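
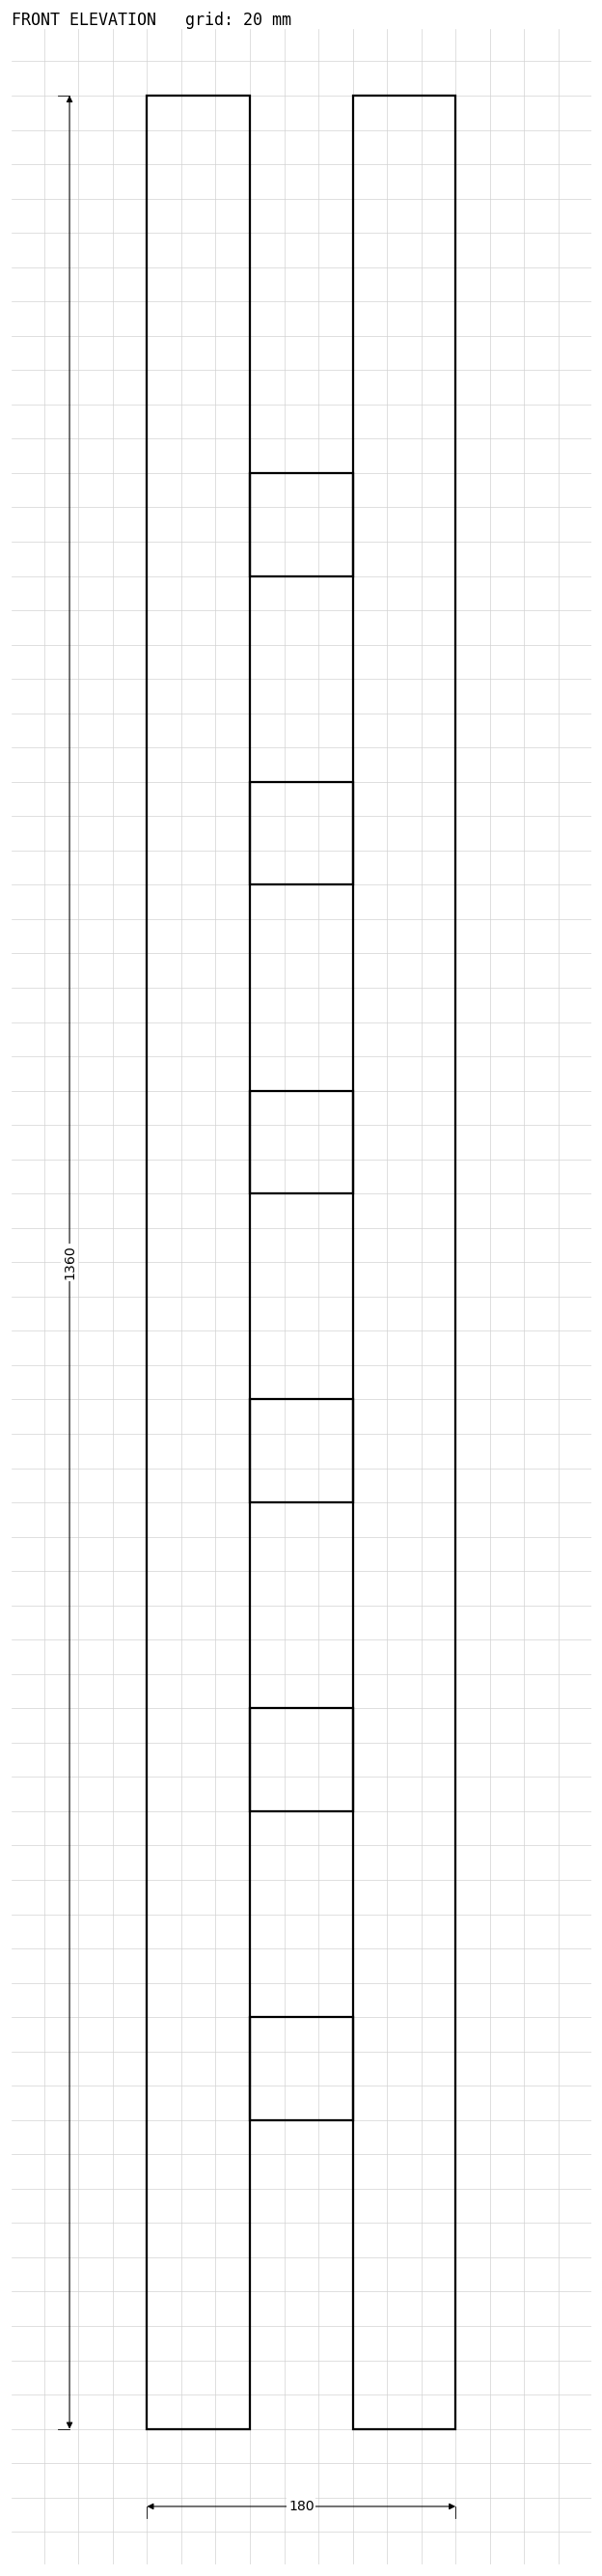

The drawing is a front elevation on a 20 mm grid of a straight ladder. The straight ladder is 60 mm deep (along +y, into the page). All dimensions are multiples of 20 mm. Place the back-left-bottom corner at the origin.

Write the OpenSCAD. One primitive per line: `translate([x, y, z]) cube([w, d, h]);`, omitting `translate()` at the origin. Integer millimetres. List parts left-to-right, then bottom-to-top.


cube([60, 60, 1360]);
translate([60, 0, 180]) cube([60, 60, 60]);
translate([60, 0, 360]) cube([60, 60, 60]);
translate([60, 0, 540]) cube([60, 60, 60]);
translate([60, 0, 720]) cube([60, 60, 60]);
translate([60, 0, 900]) cube([60, 60, 60]);
translate([60, 0, 1080]) cube([60, 60, 60]);
translate([120, 0, 0]) cube([60, 60, 1360]);


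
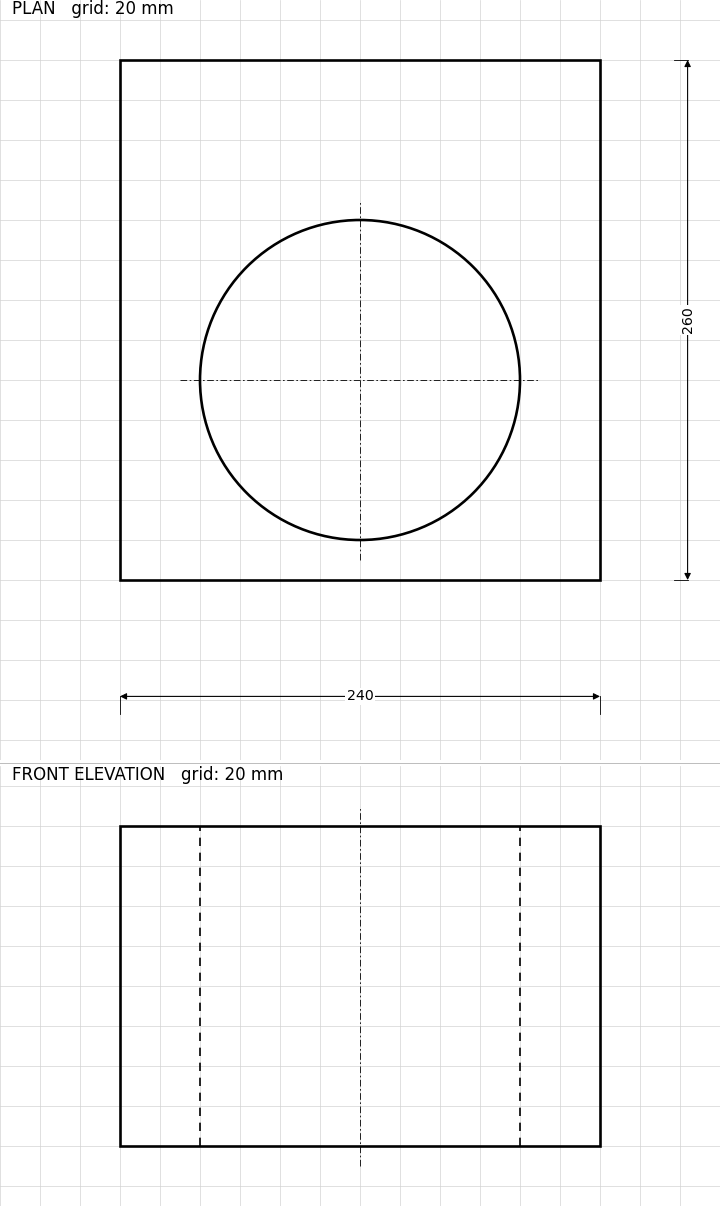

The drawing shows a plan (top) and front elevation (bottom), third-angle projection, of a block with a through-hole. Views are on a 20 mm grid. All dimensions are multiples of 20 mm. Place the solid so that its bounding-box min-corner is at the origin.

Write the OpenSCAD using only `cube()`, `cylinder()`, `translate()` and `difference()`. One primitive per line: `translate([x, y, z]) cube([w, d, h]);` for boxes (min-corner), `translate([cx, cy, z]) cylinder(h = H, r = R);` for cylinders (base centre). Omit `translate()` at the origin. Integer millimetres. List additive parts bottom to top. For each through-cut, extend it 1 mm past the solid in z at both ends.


difference() {
  cube([240, 260, 160]);
  translate([120, 100, -1]) cylinder(h = 162, r = 80);
}


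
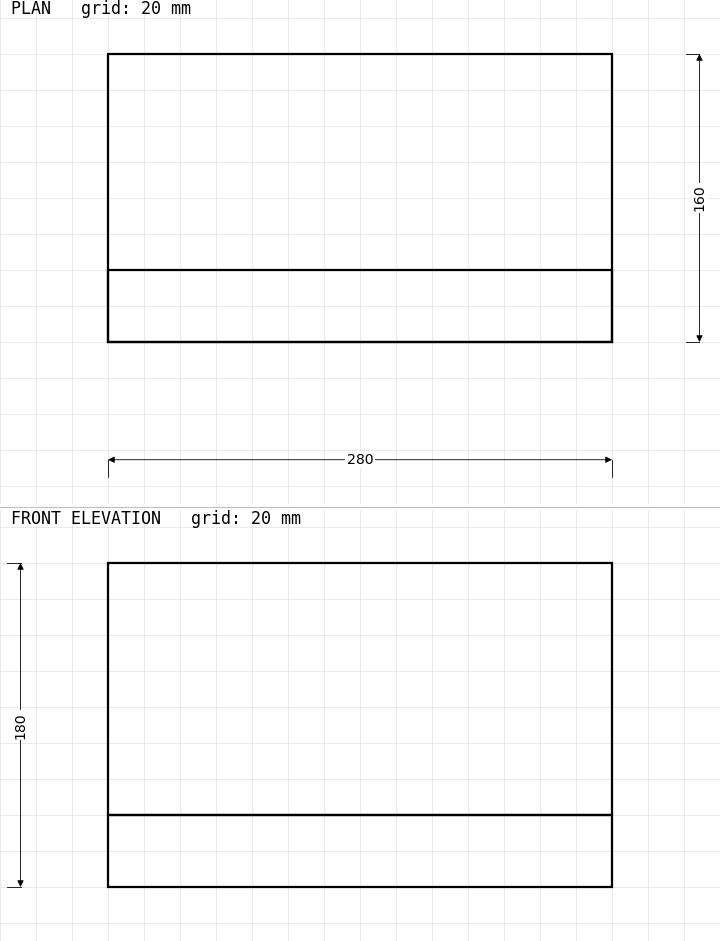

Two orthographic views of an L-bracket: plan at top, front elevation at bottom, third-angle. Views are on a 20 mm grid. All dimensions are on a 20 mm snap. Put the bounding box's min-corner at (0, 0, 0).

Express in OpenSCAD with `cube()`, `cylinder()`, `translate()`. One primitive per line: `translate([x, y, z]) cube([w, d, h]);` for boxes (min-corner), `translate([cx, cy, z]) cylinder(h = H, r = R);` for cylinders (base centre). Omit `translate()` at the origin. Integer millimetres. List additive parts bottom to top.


cube([280, 160, 40]);
translate([0, 0, 40]) cube([280, 40, 140]);


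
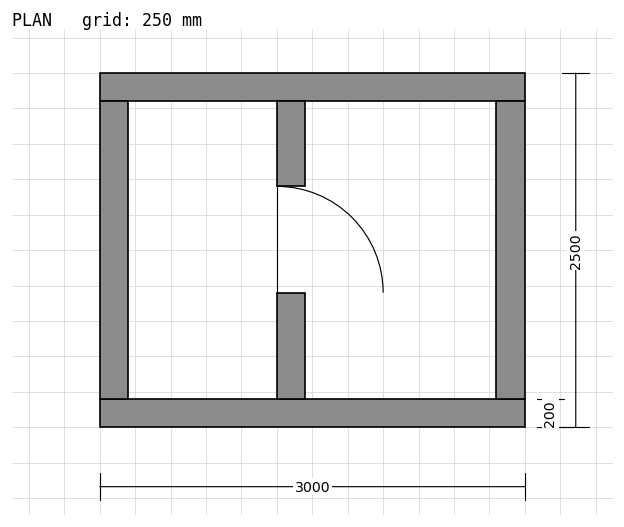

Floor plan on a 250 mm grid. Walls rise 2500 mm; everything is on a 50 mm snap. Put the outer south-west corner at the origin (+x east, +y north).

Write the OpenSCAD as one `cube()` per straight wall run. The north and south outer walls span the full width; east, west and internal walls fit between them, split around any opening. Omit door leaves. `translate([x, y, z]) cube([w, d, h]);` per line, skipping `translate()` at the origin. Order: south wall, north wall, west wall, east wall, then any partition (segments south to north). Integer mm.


cube([3000, 200, 2500]);
translate([0, 2300, 0]) cube([3000, 200, 2500]);
translate([0, 200, 0]) cube([200, 2100, 2500]);
translate([2800, 200, 0]) cube([200, 2100, 2500]);
translate([1250, 200, 0]) cube([200, 750, 2500]);
translate([1250, 1700, 0]) cube([200, 600, 2500]);


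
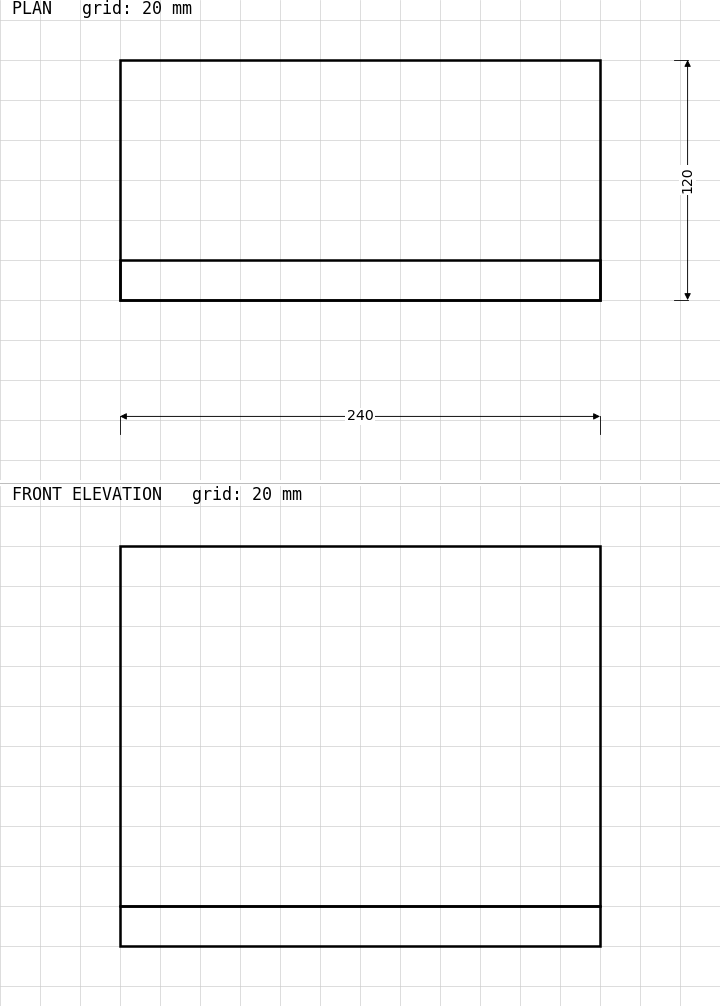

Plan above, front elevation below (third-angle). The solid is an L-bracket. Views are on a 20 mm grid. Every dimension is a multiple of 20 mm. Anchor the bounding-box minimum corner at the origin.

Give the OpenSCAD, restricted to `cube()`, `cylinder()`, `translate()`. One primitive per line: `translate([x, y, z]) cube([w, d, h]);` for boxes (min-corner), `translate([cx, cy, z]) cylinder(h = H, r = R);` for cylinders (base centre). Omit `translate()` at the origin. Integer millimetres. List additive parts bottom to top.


cube([240, 120, 20]);
translate([0, 0, 20]) cube([240, 20, 180]);


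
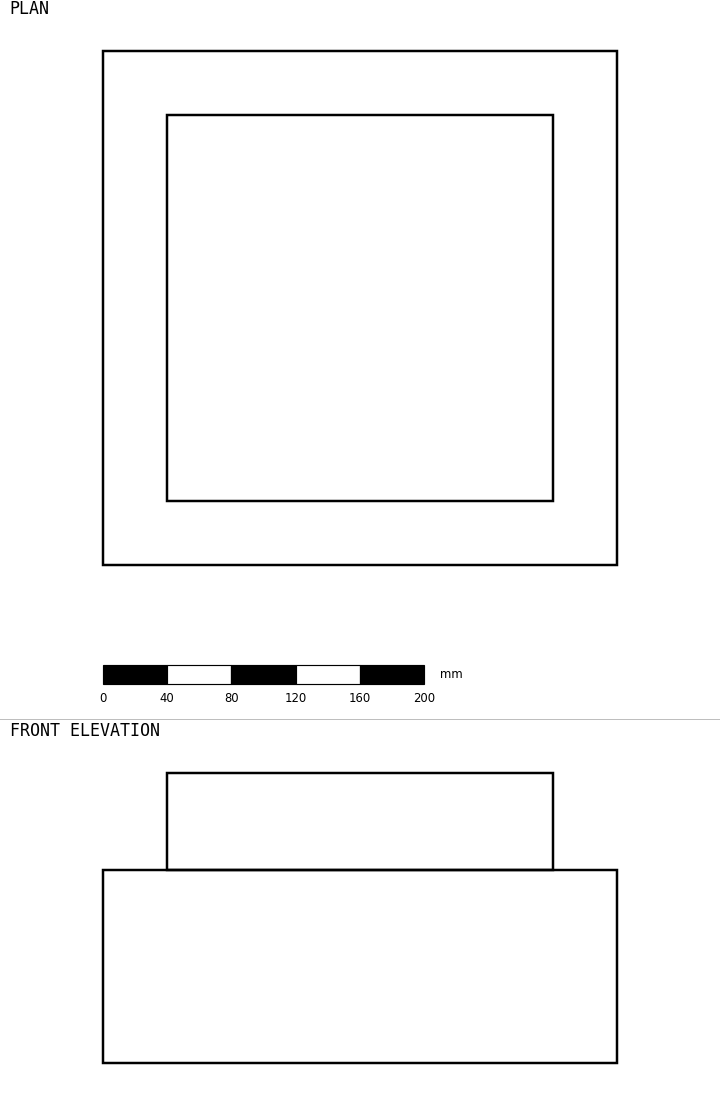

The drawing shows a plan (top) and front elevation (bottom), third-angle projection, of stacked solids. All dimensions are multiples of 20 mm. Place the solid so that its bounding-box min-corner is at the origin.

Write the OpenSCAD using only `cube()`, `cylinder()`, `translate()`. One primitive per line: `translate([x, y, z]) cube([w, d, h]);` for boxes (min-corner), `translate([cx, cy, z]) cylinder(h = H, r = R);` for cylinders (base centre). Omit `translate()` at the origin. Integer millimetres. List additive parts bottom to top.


cube([320, 320, 120]);
translate([40, 40, 120]) cube([240, 240, 60]);


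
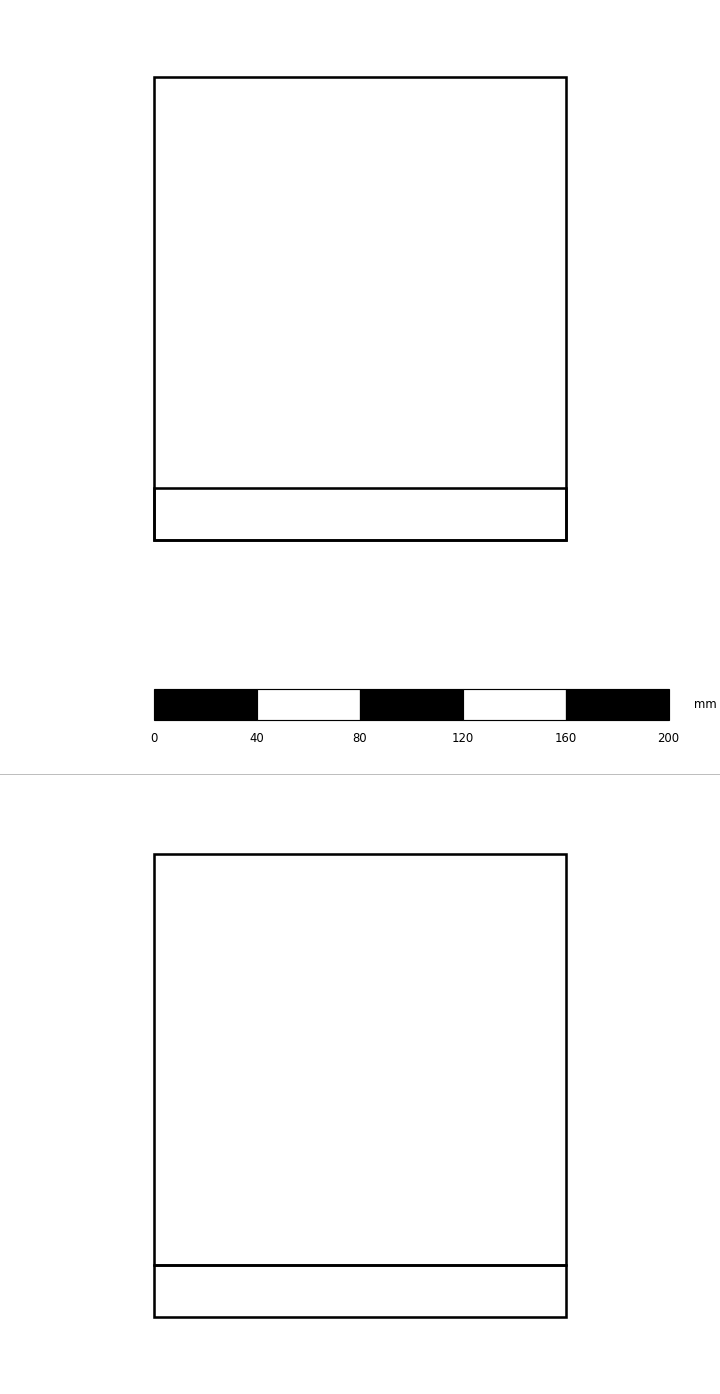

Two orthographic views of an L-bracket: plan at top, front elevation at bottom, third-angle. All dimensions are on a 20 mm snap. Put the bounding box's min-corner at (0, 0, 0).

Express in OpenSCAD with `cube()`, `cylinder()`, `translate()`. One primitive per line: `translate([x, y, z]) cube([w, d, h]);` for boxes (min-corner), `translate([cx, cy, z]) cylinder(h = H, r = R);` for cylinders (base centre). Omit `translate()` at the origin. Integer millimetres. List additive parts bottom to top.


cube([160, 180, 20]);
translate([0, 0, 20]) cube([160, 20, 160]);


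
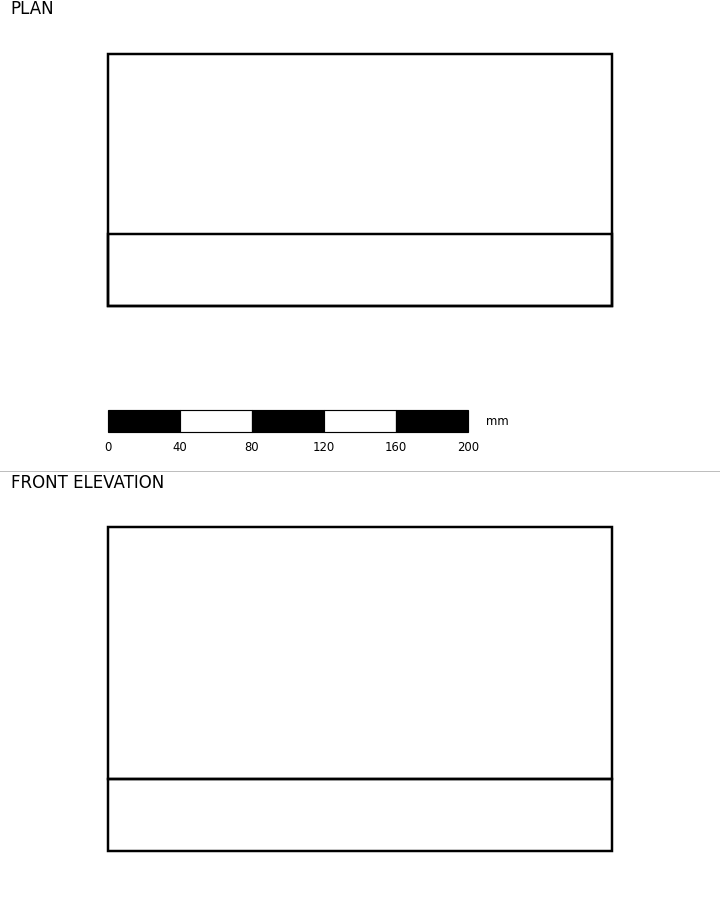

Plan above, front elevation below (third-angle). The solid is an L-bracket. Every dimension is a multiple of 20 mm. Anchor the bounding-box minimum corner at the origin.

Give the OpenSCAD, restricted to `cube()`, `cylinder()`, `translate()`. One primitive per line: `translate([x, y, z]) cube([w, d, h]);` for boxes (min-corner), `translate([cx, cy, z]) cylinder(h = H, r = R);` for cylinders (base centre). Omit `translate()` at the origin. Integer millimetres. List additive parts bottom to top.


cube([280, 140, 40]);
translate([0, 0, 40]) cube([280, 40, 140]);


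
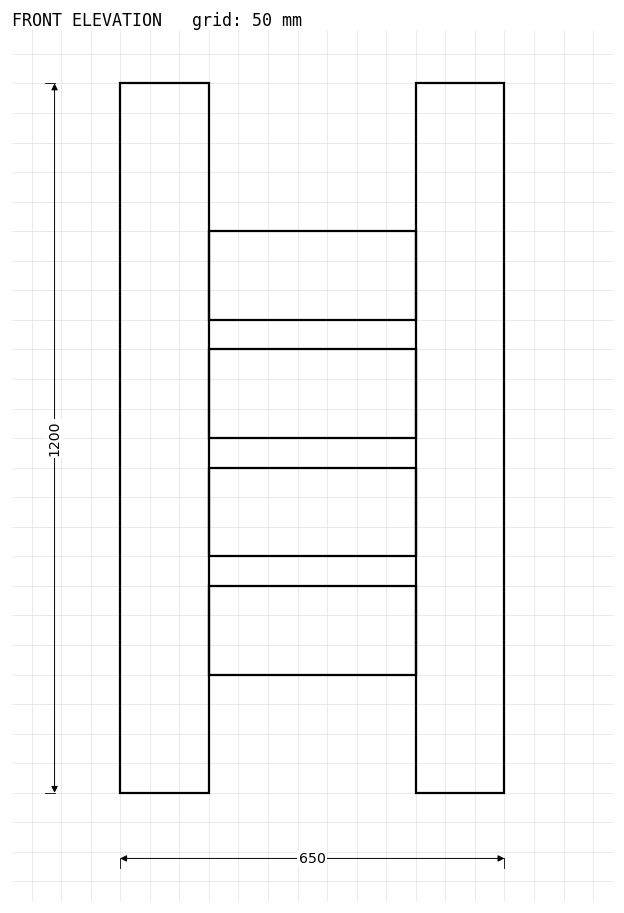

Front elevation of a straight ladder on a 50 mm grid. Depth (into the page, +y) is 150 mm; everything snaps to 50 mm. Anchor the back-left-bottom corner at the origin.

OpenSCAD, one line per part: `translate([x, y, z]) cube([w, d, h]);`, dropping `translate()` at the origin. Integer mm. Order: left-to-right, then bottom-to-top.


cube([150, 150, 1200]);
translate([150, 0, 200]) cube([350, 150, 150]);
translate([150, 0, 400]) cube([350, 150, 150]);
translate([150, 0, 600]) cube([350, 150, 150]);
translate([150, 0, 800]) cube([350, 150, 150]);
translate([500, 0, 0]) cube([150, 150, 1200]);


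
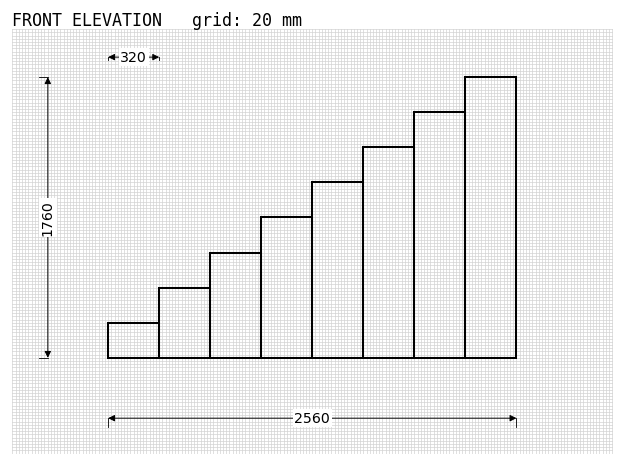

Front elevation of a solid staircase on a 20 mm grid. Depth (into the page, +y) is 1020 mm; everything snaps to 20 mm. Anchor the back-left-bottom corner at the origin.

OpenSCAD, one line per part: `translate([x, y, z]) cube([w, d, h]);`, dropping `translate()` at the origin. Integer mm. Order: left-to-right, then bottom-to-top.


cube([320, 1020, 220]);
translate([320, 0, 0]) cube([320, 1020, 440]);
translate([640, 0, 0]) cube([320, 1020, 660]);
translate([960, 0, 0]) cube([320, 1020, 880]);
translate([1280, 0, 0]) cube([320, 1020, 1100]);
translate([1600, 0, 0]) cube([320, 1020, 1320]);
translate([1920, 0, 0]) cube([320, 1020, 1540]);
translate([2240, 0, 0]) cube([320, 1020, 1760]);


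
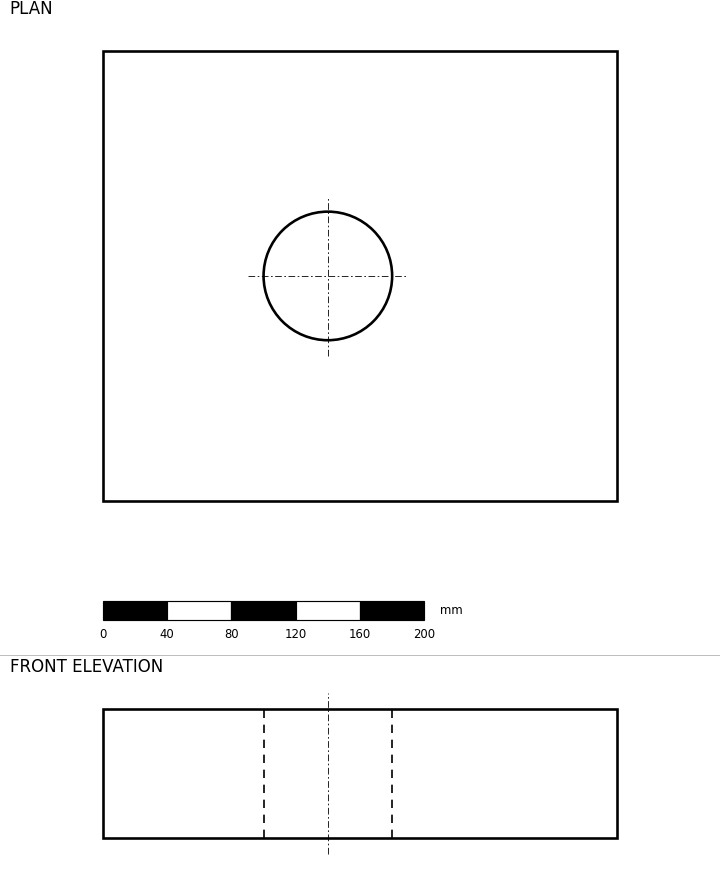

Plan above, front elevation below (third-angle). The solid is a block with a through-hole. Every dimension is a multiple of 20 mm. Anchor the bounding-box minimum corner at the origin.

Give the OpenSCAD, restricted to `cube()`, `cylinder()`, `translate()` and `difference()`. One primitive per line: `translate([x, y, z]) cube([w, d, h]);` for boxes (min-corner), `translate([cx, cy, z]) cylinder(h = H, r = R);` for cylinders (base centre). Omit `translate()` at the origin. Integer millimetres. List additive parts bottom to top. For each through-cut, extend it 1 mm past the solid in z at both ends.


difference() {
  cube([320, 280, 80]);
  translate([140, 140, -1]) cylinder(h = 82, r = 40);
}


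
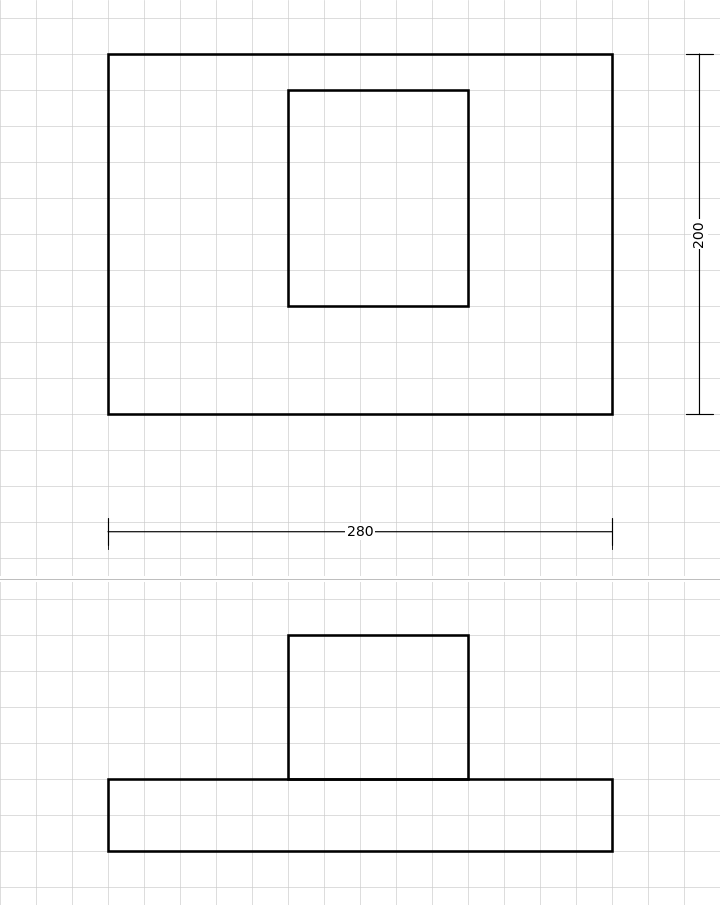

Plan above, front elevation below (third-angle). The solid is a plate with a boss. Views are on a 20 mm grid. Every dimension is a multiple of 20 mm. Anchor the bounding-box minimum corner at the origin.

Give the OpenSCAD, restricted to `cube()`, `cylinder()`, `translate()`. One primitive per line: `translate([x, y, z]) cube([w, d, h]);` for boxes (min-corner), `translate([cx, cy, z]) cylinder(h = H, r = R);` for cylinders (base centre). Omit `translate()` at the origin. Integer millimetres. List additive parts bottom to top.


cube([280, 200, 40]);
translate([100, 60, 40]) cube([100, 120, 80]);


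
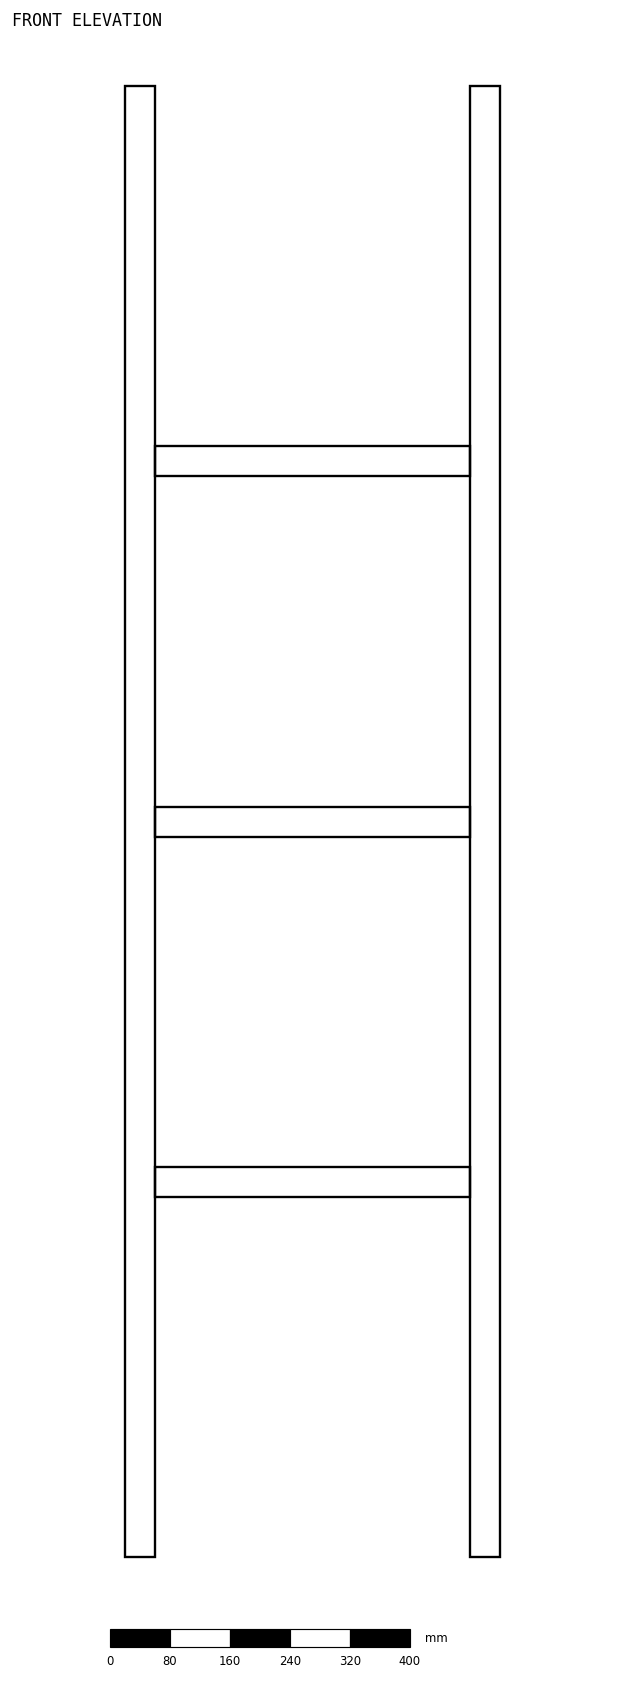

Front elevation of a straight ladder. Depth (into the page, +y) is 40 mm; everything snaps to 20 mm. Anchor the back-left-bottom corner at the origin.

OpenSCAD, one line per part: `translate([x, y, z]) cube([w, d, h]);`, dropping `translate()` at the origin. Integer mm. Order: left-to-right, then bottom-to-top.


cube([40, 40, 1960]);
translate([40, 0, 480]) cube([420, 40, 40]);
translate([40, 0, 960]) cube([420, 40, 40]);
translate([40, 0, 1440]) cube([420, 40, 40]);
translate([460, 0, 0]) cube([40, 40, 1960]);


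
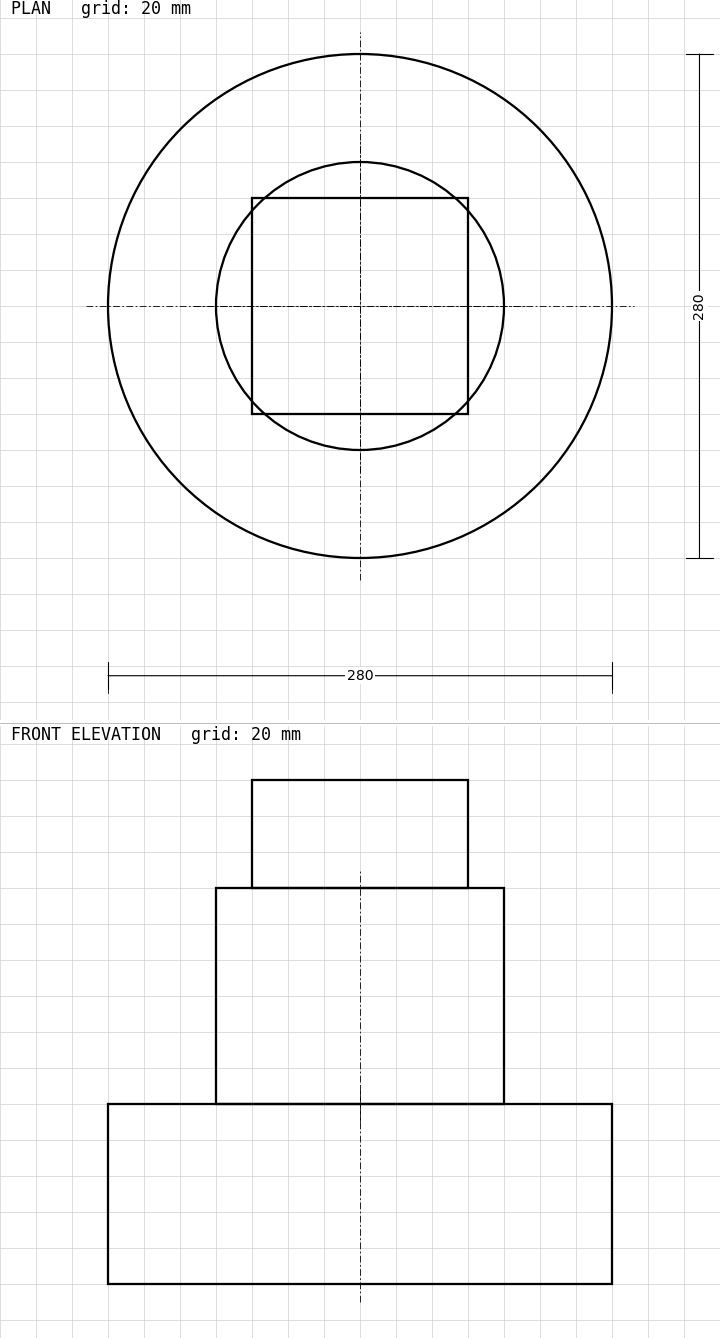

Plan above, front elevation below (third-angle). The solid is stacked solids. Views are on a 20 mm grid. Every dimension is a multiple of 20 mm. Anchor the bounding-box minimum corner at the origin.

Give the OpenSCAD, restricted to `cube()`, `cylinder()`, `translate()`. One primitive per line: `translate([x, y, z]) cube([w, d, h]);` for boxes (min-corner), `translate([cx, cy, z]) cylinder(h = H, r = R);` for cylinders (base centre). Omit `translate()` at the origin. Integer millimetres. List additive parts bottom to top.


translate([140, 140, 0]) cylinder(h = 100, r = 140);
translate([140, 140, 100]) cylinder(h = 120, r = 80);
translate([80, 80, 220]) cube([120, 120, 60]);


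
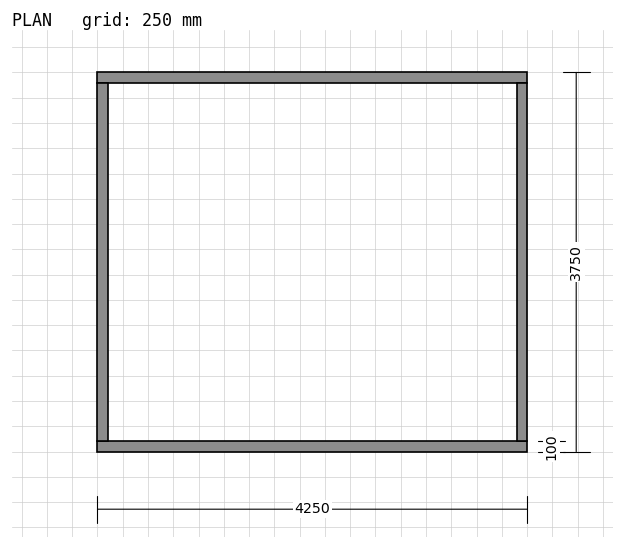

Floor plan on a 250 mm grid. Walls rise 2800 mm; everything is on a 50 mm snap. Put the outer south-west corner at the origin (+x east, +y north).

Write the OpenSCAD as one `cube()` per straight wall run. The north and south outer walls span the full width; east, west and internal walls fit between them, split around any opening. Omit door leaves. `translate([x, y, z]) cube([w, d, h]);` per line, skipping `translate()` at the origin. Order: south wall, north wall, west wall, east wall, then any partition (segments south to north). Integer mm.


cube([4250, 100, 2800]);
translate([0, 3650, 0]) cube([4250, 100, 2800]);
translate([0, 100, 0]) cube([100, 3550, 2800]);
translate([4150, 100, 0]) cube([100, 3550, 2800]);


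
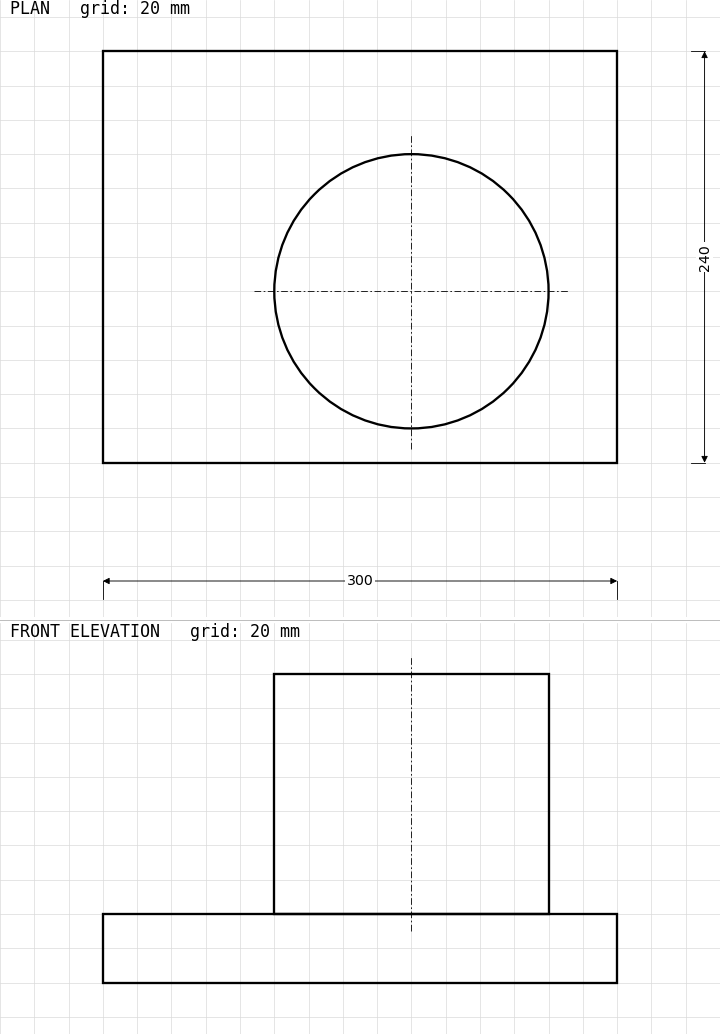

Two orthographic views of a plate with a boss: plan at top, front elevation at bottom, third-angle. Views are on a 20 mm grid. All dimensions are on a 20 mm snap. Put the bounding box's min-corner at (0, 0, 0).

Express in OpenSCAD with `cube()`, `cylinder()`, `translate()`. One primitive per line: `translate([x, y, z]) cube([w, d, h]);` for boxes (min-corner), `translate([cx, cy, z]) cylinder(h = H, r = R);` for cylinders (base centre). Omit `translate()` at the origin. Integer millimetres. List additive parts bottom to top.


cube([300, 240, 40]);
translate([180, 100, 40]) cylinder(h = 140, r = 80);


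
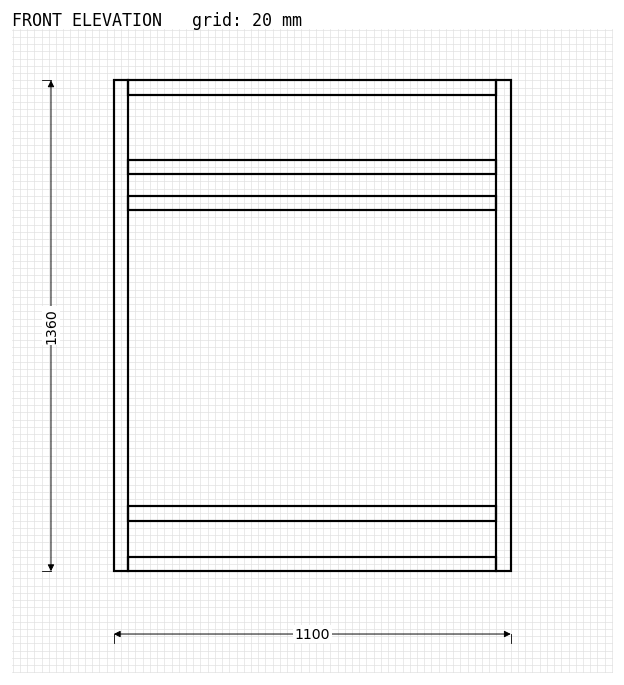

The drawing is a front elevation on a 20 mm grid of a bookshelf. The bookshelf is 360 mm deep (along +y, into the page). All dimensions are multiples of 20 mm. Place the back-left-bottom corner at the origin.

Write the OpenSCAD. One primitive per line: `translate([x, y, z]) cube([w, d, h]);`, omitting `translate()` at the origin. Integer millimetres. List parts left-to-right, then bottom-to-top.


cube([40, 360, 1360]);
translate([40, 0, 0]) cube([1020, 360, 40]);
translate([40, 0, 140]) cube([1020, 360, 40]);
translate([40, 0, 1000]) cube([1020, 360, 40]);
translate([40, 0, 1100]) cube([1020, 360, 40]);
translate([40, 0, 1320]) cube([1020, 360, 40]);
translate([1060, 0, 0]) cube([40, 360, 1360]);


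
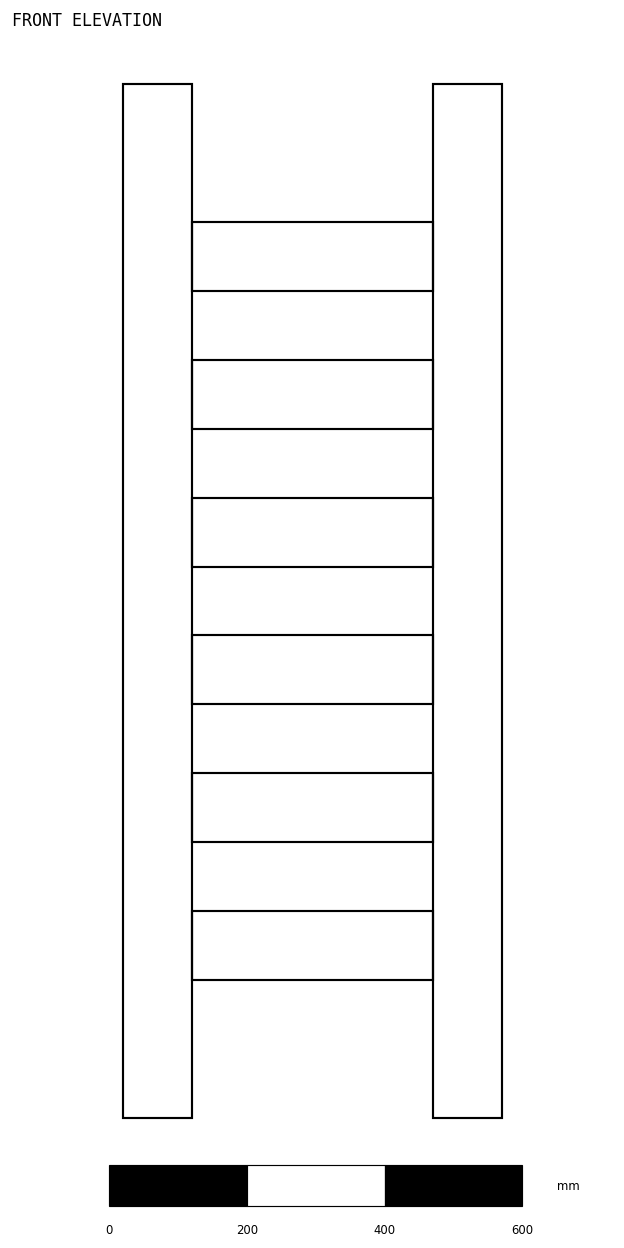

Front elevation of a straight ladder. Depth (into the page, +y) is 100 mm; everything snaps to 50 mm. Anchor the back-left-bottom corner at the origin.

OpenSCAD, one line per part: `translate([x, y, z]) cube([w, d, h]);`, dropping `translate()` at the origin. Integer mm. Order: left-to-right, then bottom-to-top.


cube([100, 100, 1500]);
translate([100, 0, 200]) cube([350, 100, 100]);
translate([100, 0, 400]) cube([350, 100, 100]);
translate([100, 0, 600]) cube([350, 100, 100]);
translate([100, 0, 800]) cube([350, 100, 100]);
translate([100, 0, 1000]) cube([350, 100, 100]);
translate([100, 0, 1200]) cube([350, 100, 100]);
translate([450, 0, 0]) cube([100, 100, 1500]);


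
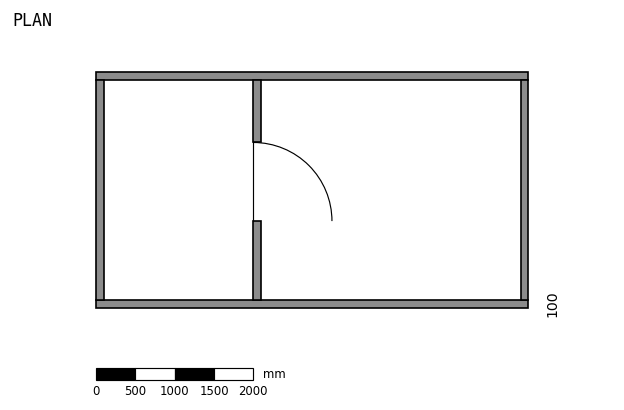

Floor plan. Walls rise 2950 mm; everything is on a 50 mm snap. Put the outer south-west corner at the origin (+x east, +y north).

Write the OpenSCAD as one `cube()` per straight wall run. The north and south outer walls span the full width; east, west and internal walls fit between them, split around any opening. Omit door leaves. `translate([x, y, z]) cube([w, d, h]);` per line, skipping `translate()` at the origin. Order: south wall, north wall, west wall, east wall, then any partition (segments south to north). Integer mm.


cube([5500, 100, 2950]);
translate([0, 2900, 0]) cube([5500, 100, 2950]);
translate([0, 100, 0]) cube([100, 2800, 2950]);
translate([5400, 100, 0]) cube([100, 2800, 2950]);
translate([2000, 100, 0]) cube([100, 1000, 2950]);
translate([2000, 2100, 0]) cube([100, 800, 2950]);


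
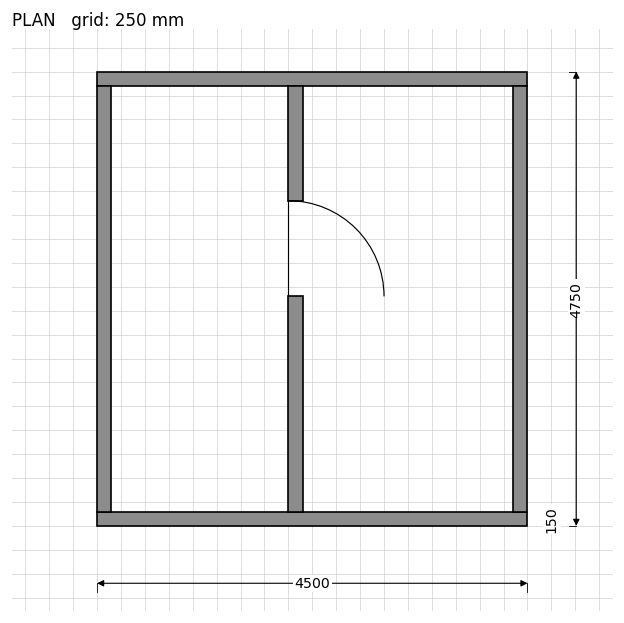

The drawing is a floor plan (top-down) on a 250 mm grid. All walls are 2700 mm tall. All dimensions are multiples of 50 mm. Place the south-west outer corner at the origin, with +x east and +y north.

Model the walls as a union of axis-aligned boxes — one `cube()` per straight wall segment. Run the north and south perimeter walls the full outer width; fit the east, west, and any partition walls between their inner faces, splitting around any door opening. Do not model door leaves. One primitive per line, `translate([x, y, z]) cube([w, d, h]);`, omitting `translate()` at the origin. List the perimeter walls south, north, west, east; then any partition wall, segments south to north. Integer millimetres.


cube([4500, 150, 2700]);
translate([0, 4600, 0]) cube([4500, 150, 2700]);
translate([0, 150, 0]) cube([150, 4450, 2700]);
translate([4350, 150, 0]) cube([150, 4450, 2700]);
translate([2000, 150, 0]) cube([150, 2250, 2700]);
translate([2000, 3400, 0]) cube([150, 1200, 2700]);


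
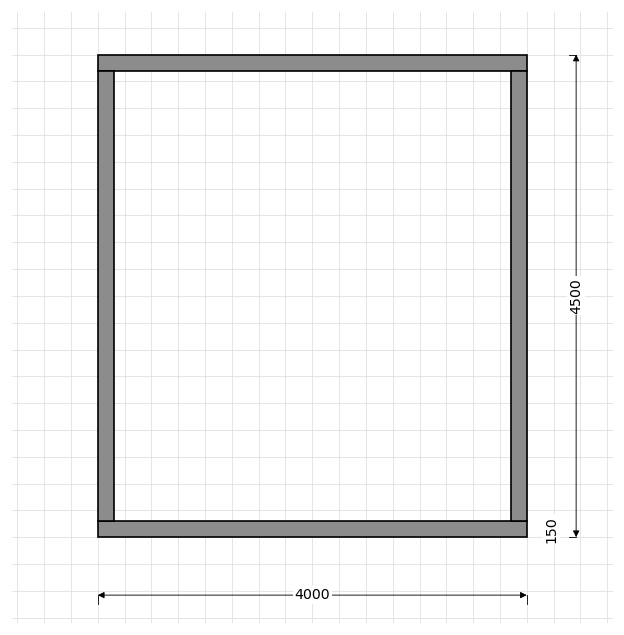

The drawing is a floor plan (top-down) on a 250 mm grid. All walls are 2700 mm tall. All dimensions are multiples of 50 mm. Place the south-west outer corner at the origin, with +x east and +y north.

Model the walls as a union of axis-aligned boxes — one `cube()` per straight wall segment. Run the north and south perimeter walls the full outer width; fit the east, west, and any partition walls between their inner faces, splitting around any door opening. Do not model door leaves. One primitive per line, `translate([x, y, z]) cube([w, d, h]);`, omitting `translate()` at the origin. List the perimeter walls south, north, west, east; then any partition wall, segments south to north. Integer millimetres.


cube([4000, 150, 2700]);
translate([0, 4350, 0]) cube([4000, 150, 2700]);
translate([0, 150, 0]) cube([150, 4200, 2700]);
translate([3850, 150, 0]) cube([150, 4200, 2700]);


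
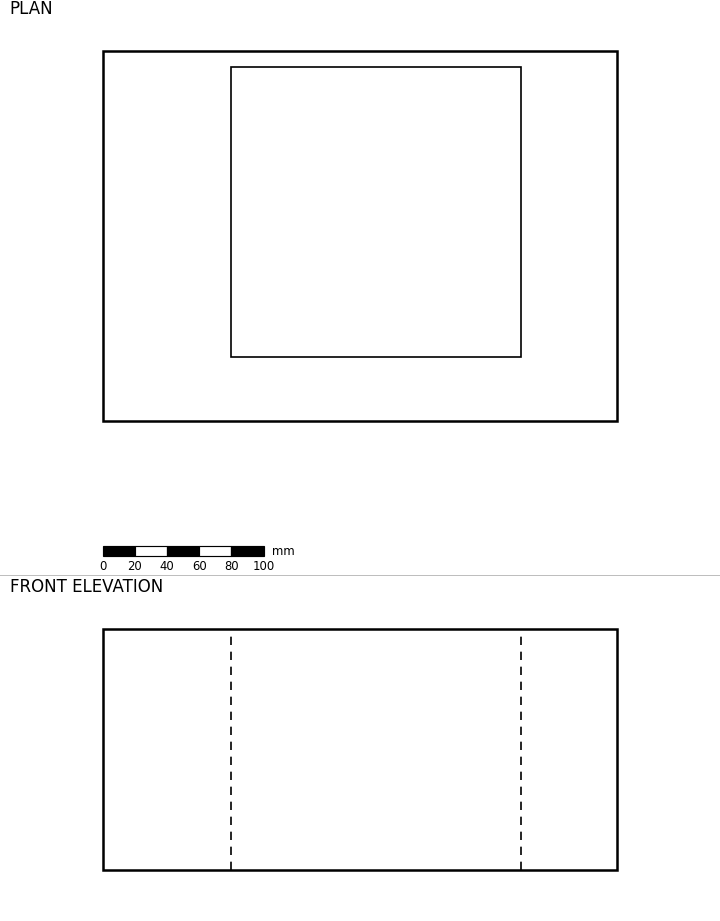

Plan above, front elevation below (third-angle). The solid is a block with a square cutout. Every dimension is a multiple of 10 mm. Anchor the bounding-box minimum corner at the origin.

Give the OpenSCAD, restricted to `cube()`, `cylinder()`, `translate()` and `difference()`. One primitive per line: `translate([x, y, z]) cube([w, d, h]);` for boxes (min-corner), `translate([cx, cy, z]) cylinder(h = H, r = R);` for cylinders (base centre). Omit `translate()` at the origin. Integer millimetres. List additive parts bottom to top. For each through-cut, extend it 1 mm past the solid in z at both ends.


difference() {
  cube([320, 230, 150]);
  translate([80, 40, -1]) cube([180, 180, 152]);
}


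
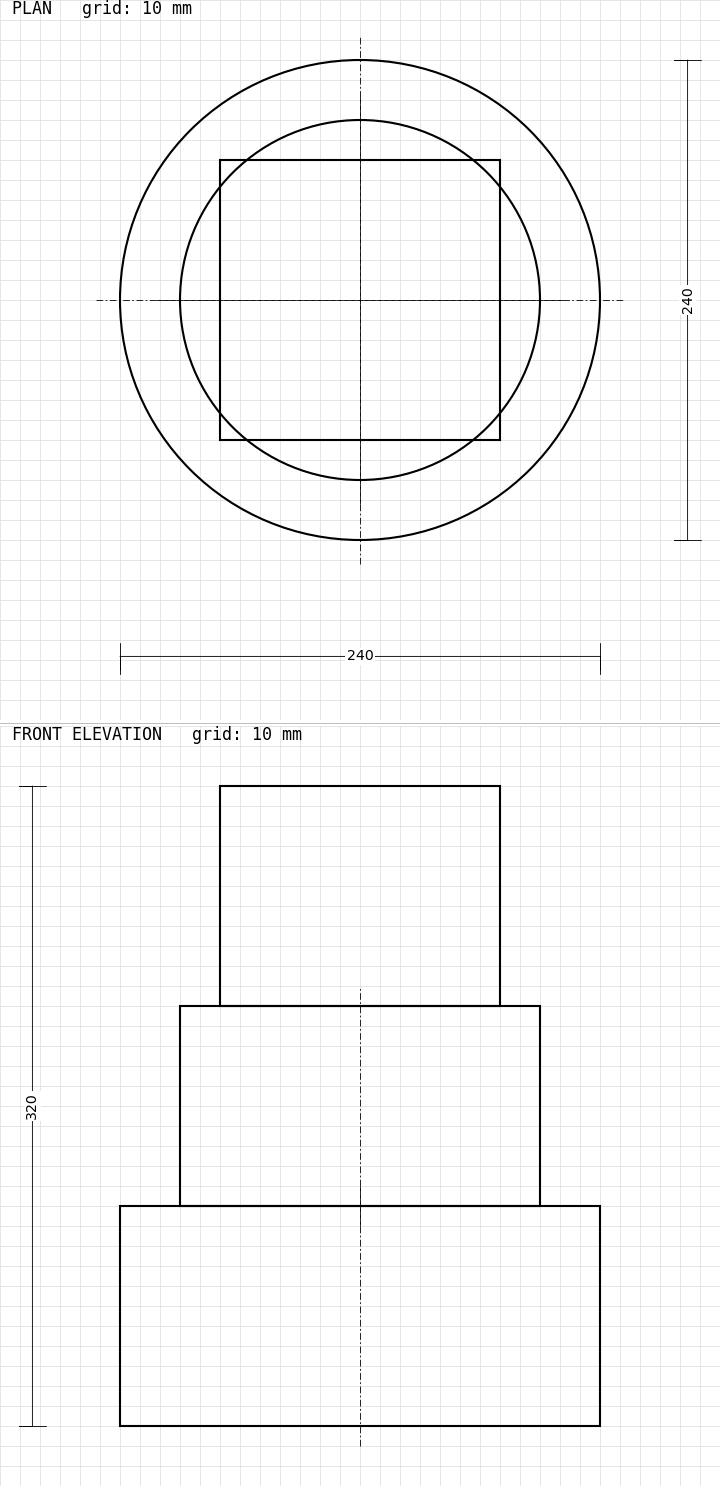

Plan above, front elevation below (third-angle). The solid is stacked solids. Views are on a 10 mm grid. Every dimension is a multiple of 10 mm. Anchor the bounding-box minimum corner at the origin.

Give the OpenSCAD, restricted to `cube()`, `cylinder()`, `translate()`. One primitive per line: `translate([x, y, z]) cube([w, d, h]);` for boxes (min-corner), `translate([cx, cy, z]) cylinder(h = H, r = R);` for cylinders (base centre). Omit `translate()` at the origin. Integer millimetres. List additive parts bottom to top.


translate([120, 120, 0]) cylinder(h = 110, r = 120);
translate([120, 120, 110]) cylinder(h = 100, r = 90);
translate([50, 50, 210]) cube([140, 140, 110]);


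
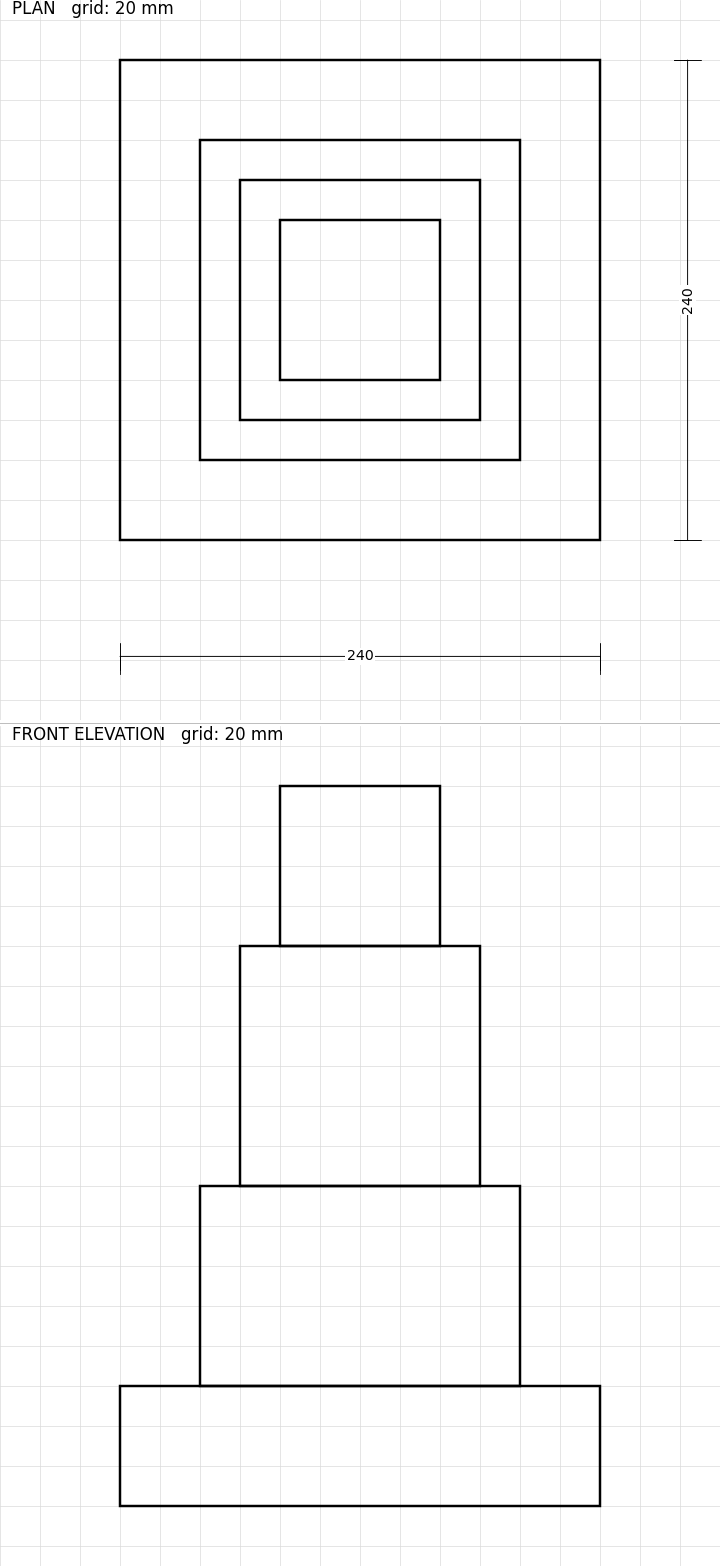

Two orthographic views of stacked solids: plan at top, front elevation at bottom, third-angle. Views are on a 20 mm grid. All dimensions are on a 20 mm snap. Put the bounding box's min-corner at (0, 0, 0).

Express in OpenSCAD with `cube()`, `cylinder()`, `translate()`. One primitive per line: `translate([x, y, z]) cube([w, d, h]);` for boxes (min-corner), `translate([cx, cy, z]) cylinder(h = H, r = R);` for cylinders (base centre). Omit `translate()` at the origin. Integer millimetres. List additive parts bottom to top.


cube([240, 240, 60]);
translate([40, 40, 60]) cube([160, 160, 100]);
translate([60, 60, 160]) cube([120, 120, 120]);
translate([80, 80, 280]) cube([80, 80, 80]);


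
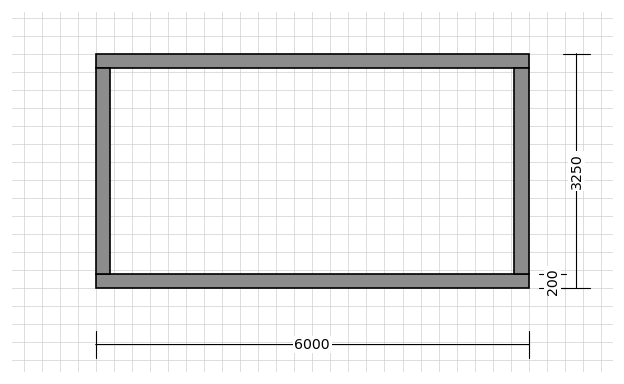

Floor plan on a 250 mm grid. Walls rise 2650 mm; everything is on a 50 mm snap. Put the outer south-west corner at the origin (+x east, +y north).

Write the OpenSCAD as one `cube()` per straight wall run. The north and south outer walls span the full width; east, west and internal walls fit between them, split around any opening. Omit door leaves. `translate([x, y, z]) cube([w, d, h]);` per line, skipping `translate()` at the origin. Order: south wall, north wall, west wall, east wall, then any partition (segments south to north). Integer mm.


cube([6000, 200, 2650]);
translate([0, 3050, 0]) cube([6000, 200, 2650]);
translate([0, 200, 0]) cube([200, 2850, 2650]);
translate([5800, 200, 0]) cube([200, 2850, 2650]);


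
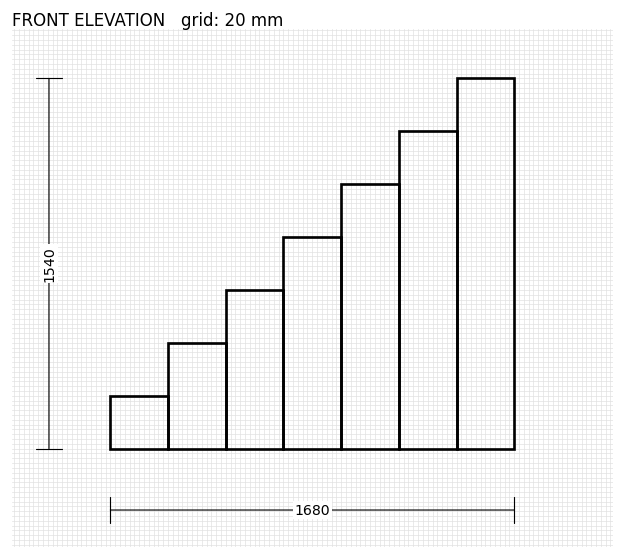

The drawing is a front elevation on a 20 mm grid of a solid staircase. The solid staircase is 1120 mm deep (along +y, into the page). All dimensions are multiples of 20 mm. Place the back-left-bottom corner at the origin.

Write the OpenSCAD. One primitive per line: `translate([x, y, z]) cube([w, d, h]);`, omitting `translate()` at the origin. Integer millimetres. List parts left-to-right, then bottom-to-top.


cube([240, 1120, 220]);
translate([240, 0, 0]) cube([240, 1120, 440]);
translate([480, 0, 0]) cube([240, 1120, 660]);
translate([720, 0, 0]) cube([240, 1120, 880]);
translate([960, 0, 0]) cube([240, 1120, 1100]);
translate([1200, 0, 0]) cube([240, 1120, 1320]);
translate([1440, 0, 0]) cube([240, 1120, 1540]);


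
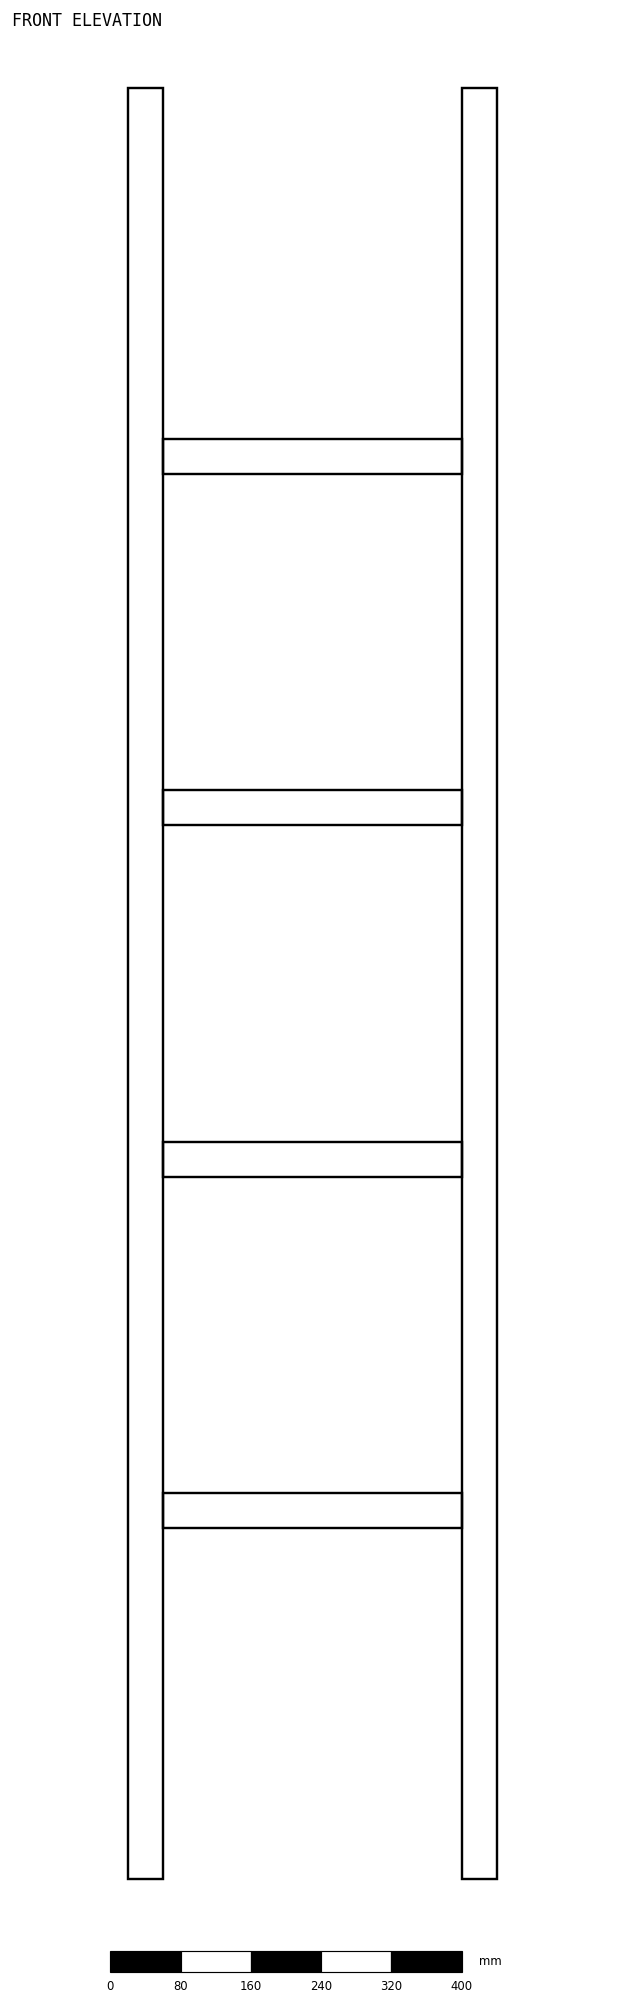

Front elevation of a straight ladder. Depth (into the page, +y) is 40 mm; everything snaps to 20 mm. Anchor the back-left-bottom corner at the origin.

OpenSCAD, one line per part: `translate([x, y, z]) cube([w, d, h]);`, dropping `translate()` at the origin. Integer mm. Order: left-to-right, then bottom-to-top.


cube([40, 40, 2040]);
translate([40, 0, 400]) cube([340, 40, 40]);
translate([40, 0, 800]) cube([340, 40, 40]);
translate([40, 0, 1200]) cube([340, 40, 40]);
translate([40, 0, 1600]) cube([340, 40, 40]);
translate([380, 0, 0]) cube([40, 40, 2040]);


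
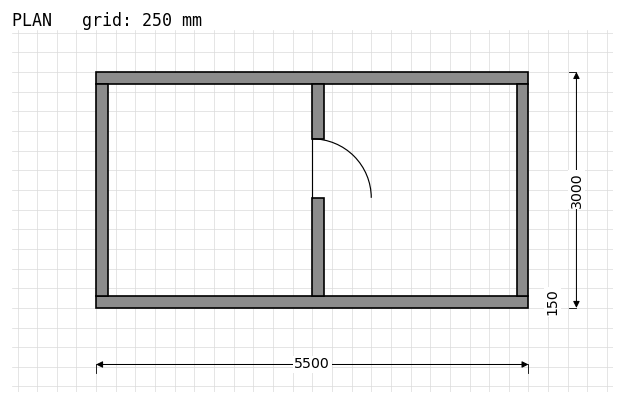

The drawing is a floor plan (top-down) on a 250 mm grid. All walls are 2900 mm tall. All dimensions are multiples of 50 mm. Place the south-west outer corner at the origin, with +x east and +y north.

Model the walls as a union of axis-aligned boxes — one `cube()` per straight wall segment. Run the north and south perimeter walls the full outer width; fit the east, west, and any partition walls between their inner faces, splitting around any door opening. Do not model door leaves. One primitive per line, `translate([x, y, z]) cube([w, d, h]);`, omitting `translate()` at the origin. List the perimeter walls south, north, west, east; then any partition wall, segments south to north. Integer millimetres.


cube([5500, 150, 2900]);
translate([0, 2850, 0]) cube([5500, 150, 2900]);
translate([0, 150, 0]) cube([150, 2700, 2900]);
translate([5350, 150, 0]) cube([150, 2700, 2900]);
translate([2750, 150, 0]) cube([150, 1250, 2900]);
translate([2750, 2150, 0]) cube([150, 700, 2900]);


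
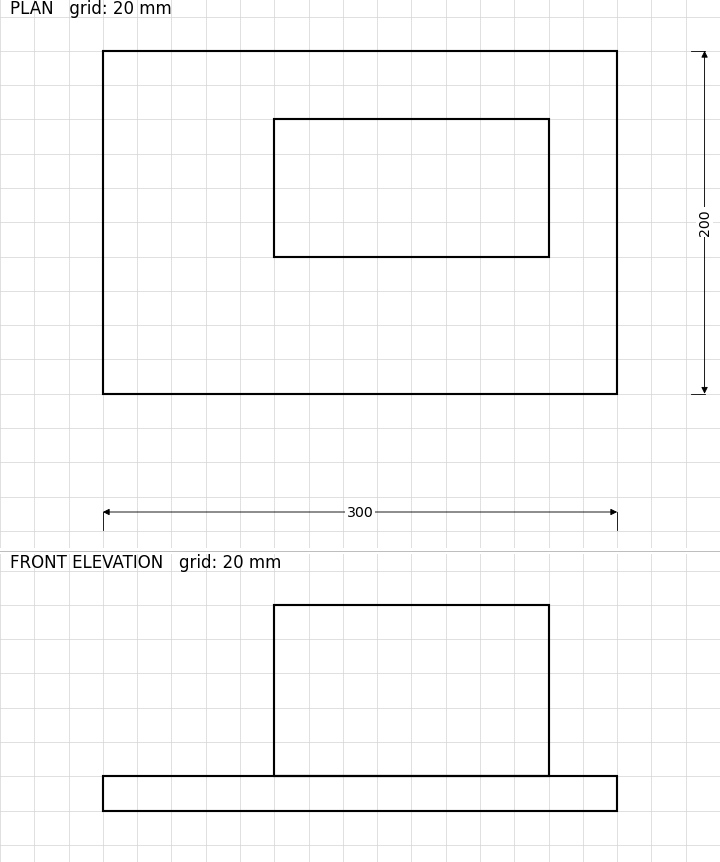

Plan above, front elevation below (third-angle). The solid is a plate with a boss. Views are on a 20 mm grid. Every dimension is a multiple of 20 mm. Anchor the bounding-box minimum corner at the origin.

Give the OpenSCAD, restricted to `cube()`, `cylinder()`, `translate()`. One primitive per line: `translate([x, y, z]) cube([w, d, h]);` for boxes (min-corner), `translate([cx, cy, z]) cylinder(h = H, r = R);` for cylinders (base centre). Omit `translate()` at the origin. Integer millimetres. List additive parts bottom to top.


cube([300, 200, 20]);
translate([100, 80, 20]) cube([160, 80, 100]);


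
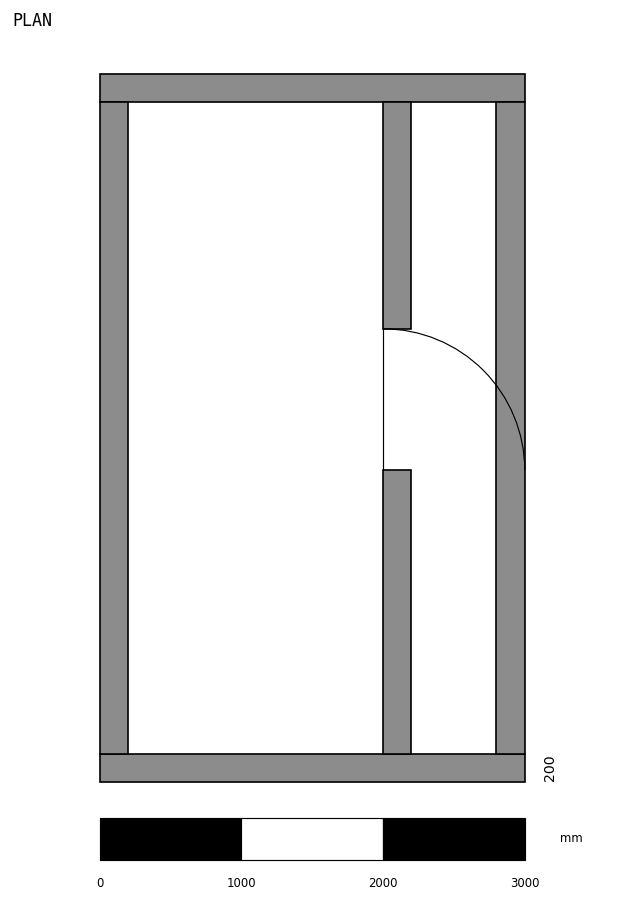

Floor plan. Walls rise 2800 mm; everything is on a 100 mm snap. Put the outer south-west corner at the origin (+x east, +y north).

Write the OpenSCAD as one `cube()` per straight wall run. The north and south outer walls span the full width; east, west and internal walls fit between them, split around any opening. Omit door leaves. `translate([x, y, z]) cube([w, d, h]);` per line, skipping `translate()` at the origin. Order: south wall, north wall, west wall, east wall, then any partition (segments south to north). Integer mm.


cube([3000, 200, 2800]);
translate([0, 4800, 0]) cube([3000, 200, 2800]);
translate([0, 200, 0]) cube([200, 4600, 2800]);
translate([2800, 200, 0]) cube([200, 4600, 2800]);
translate([2000, 200, 0]) cube([200, 2000, 2800]);
translate([2000, 3200, 0]) cube([200, 1600, 2800]);


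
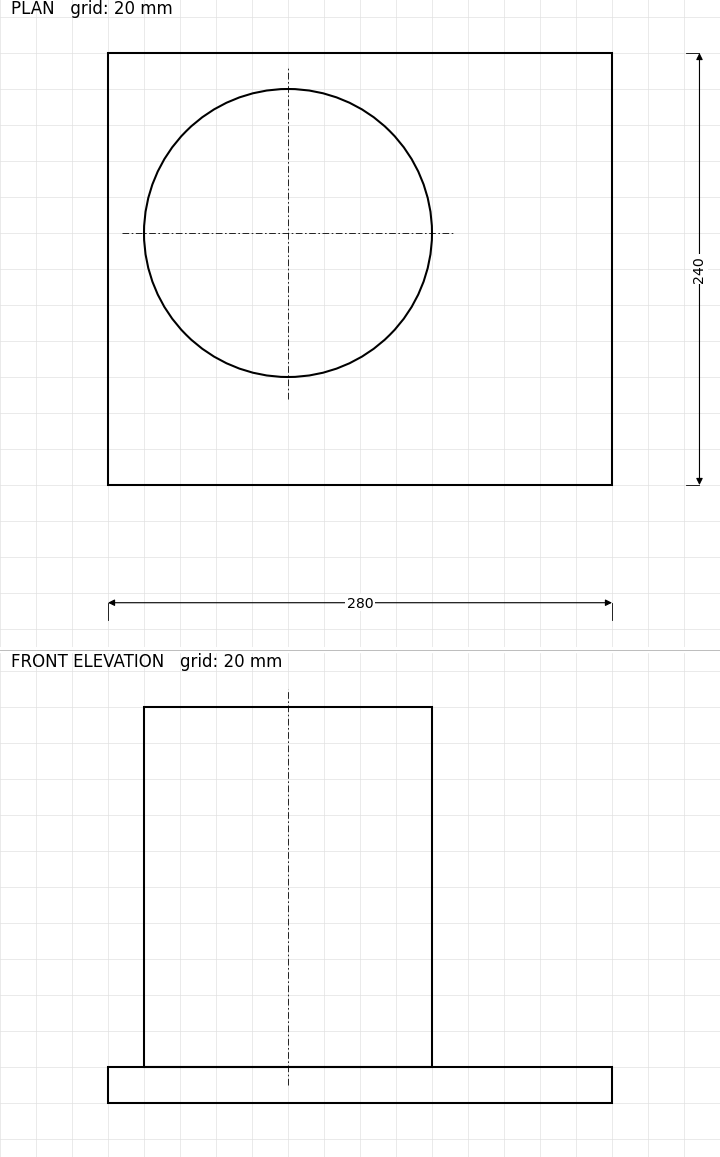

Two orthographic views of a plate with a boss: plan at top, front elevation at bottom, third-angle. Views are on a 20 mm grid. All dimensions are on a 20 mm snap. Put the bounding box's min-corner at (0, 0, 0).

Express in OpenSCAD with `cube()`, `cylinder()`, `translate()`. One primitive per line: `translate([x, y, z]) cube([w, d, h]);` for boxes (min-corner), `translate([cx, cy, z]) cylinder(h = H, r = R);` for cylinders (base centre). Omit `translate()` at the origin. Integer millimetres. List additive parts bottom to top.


cube([280, 240, 20]);
translate([100, 140, 20]) cylinder(h = 200, r = 80);


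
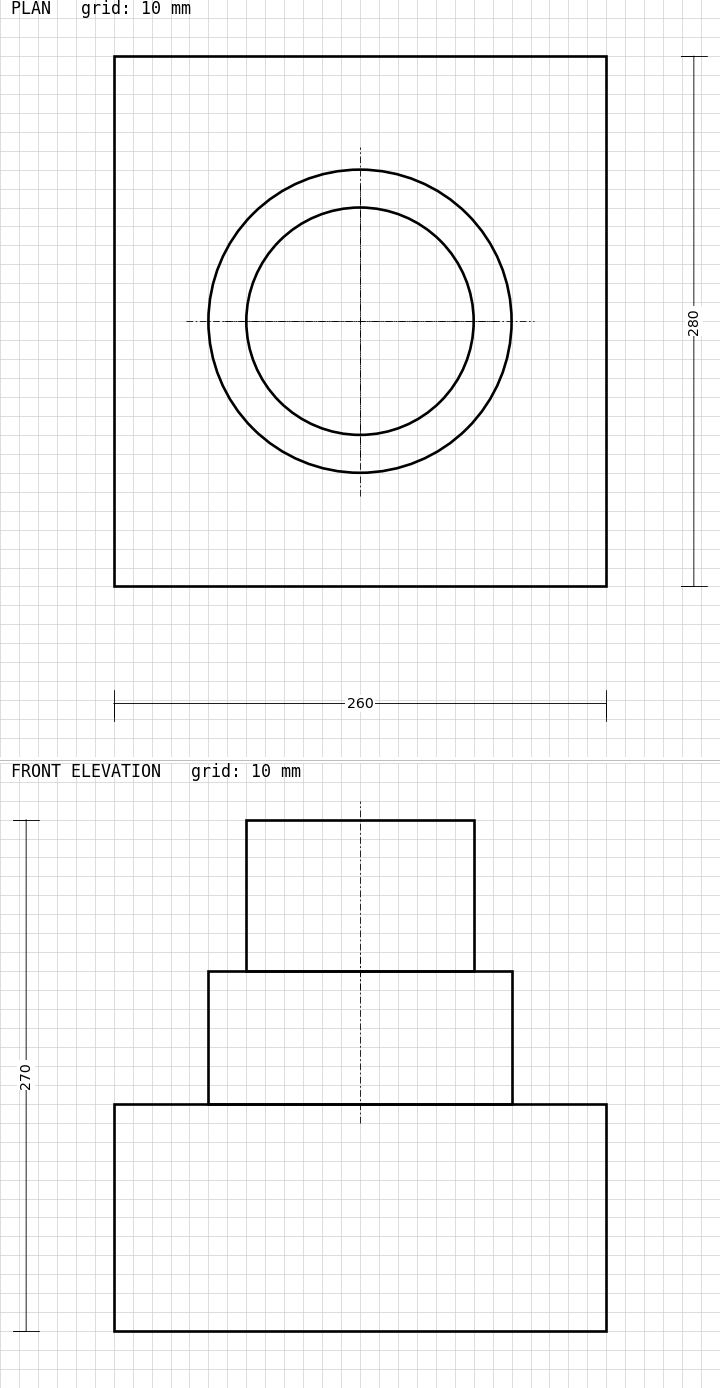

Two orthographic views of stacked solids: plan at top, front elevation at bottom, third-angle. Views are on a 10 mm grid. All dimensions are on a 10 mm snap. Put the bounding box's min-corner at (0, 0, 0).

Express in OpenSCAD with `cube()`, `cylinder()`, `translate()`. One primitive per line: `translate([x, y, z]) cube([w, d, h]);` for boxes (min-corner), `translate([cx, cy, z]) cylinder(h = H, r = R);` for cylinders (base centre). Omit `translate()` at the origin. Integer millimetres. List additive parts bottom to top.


cube([260, 280, 120]);
translate([130, 140, 120]) cylinder(h = 70, r = 80);
translate([130, 140, 190]) cylinder(h = 80, r = 60);


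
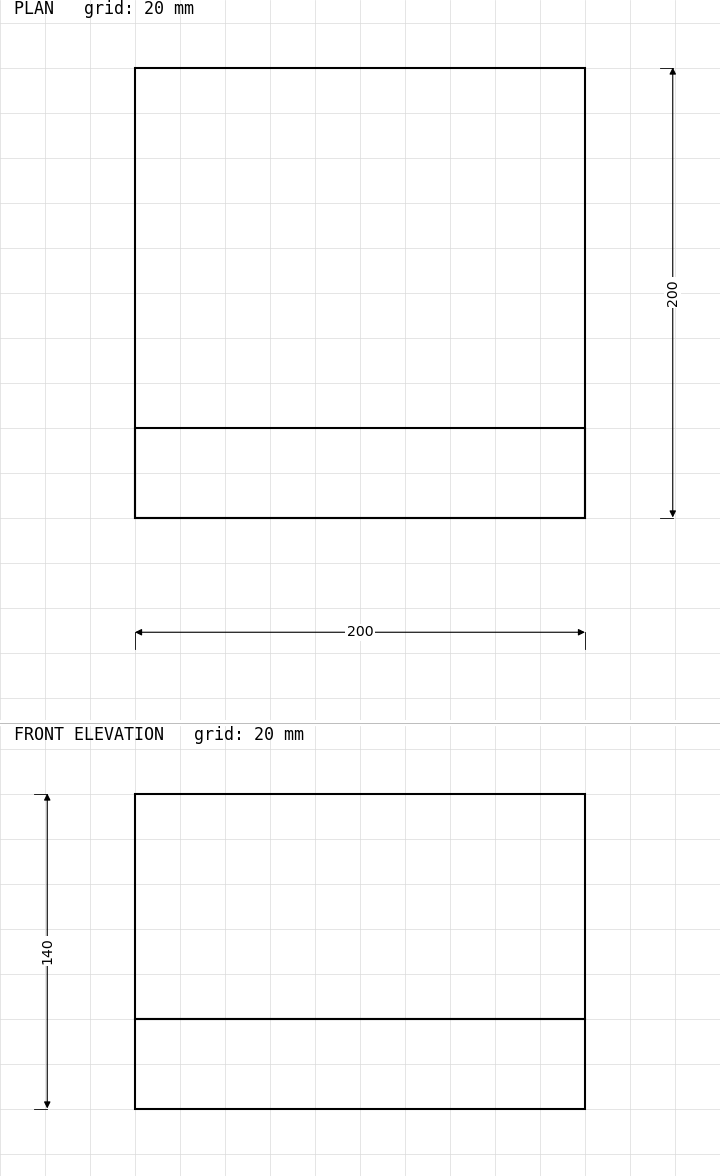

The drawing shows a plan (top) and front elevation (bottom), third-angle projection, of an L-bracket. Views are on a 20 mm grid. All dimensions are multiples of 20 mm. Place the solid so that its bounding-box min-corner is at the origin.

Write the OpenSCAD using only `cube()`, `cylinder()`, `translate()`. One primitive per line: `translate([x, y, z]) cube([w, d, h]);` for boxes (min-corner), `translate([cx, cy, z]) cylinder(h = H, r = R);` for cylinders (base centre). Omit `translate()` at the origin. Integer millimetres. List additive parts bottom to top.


cube([200, 200, 40]);
translate([0, 0, 40]) cube([200, 40, 100]);
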